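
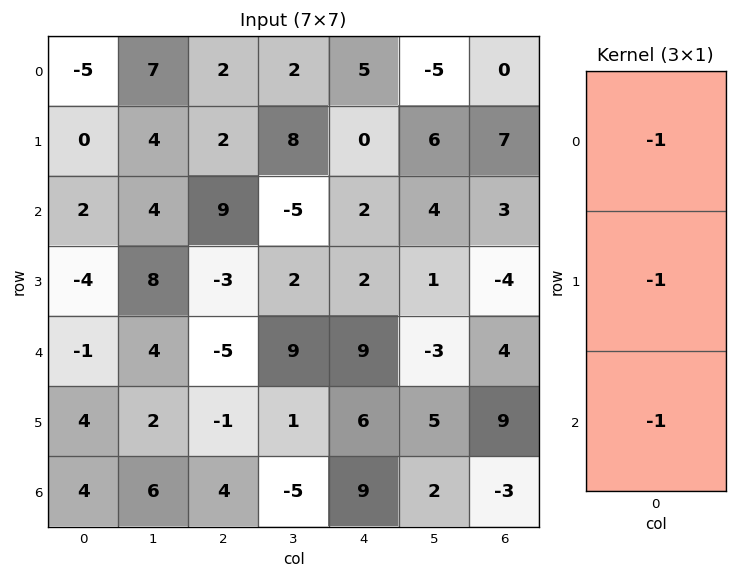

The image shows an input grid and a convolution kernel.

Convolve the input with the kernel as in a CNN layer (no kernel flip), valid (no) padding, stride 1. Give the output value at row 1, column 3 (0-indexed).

-5

The receptive field on the input at this output position is [8 / -5 / 2]. Elementwise product with the kernel and sum: 8·-1 + -5·-1 + 2·-1.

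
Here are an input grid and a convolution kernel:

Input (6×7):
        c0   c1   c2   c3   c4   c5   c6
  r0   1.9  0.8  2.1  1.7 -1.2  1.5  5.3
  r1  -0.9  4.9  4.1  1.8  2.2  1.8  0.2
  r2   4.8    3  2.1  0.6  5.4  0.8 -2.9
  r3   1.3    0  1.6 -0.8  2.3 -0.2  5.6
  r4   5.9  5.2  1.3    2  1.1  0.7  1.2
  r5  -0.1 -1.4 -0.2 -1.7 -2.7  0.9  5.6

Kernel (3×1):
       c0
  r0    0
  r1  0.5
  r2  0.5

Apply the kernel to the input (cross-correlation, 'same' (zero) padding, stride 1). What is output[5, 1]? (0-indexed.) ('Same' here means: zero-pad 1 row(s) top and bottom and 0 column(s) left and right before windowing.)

-0.7

The receptive field on the zero-padded input at this output position is [5.2 / -1.4 / 0]. Elementwise product with the kernel and sum: -1.4·0.5 + 0·0.5.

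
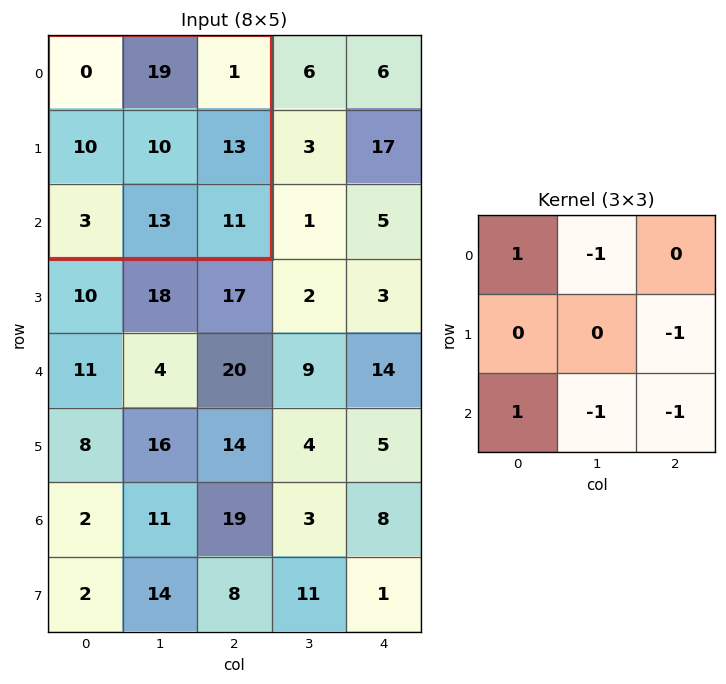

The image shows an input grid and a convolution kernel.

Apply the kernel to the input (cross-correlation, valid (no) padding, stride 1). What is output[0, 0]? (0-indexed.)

-53

The receptive field on the input at this output position is [0 19 1 / 10 10 13 / 3 13 11]. Elementwise product with the kernel and sum: 0·1 + 19·-1 + 13·-1 + 3·1 + 13·-1 + 11·-1.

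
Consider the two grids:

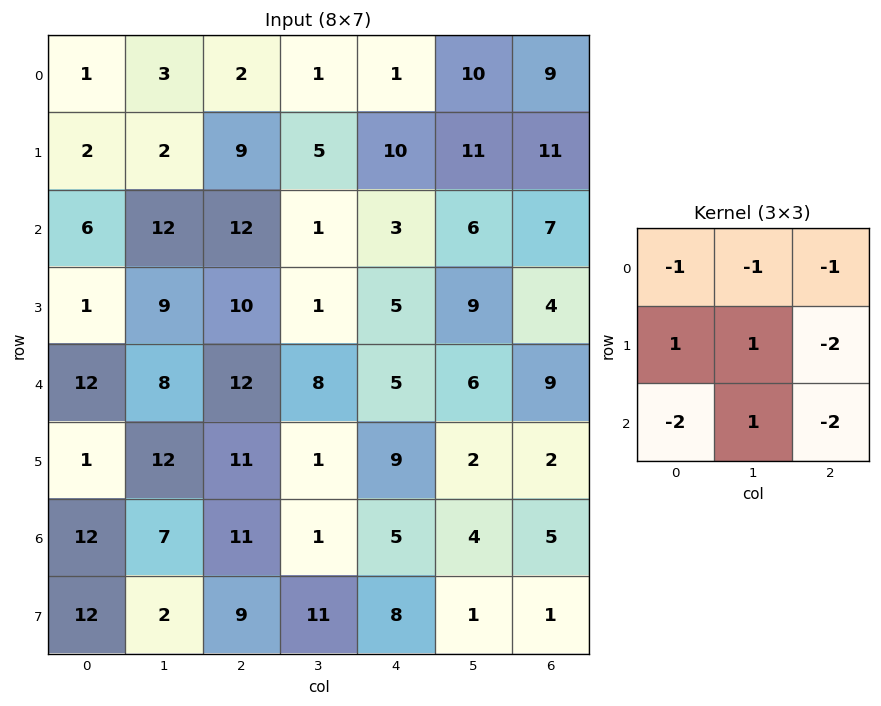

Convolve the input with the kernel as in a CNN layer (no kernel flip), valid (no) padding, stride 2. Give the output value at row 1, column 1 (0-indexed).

The receptive field on the input at this output position is [12 1 3 / 10 1 5 / 12 8 5]. Elementwise product with the kernel and sum: 12·-1 + 1·-1 + 3·-1 + 10·1 + 1·1 + 5·-2 + 12·-2 + 8·1 + 5·-2.

-41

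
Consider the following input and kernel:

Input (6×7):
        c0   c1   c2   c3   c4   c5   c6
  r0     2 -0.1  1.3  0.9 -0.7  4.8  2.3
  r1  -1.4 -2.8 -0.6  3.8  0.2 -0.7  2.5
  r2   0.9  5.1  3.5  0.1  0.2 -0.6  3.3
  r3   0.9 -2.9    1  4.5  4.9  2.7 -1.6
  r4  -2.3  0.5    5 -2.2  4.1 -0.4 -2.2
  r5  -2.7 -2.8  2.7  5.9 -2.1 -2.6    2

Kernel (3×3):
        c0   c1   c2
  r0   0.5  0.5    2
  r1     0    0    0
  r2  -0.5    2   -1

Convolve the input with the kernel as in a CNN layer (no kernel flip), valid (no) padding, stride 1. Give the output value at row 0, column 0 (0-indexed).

The receptive field on the input at this output position is [2 -0.1 1.3 / -1.4 -2.8 -0.6 / 0.9 5.1 3.5]. Elementwise product with the kernel and sum: 2·0.5 + -0.1·0.5 + 1.3·2 + 0.9·-0.5 + 5.1·2 + 3.5·-1.

9.8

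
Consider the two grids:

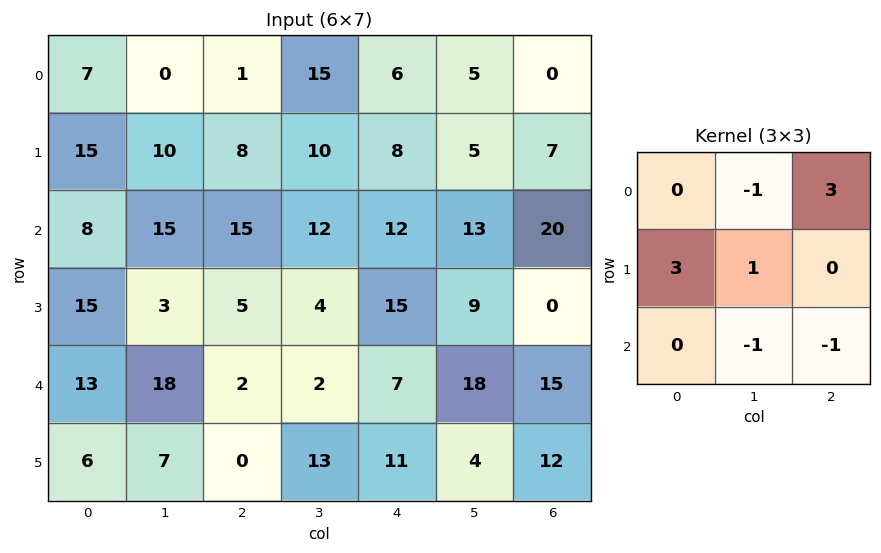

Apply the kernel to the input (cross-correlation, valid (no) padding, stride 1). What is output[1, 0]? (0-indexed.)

The receptive field on the input at this output position is [15 10 8 / 8 15 15 / 15 3 5]. Elementwise product with the kernel and sum: 10·-1 + 8·3 + 8·3 + 15·1 + 3·-1 + 5·-1.

45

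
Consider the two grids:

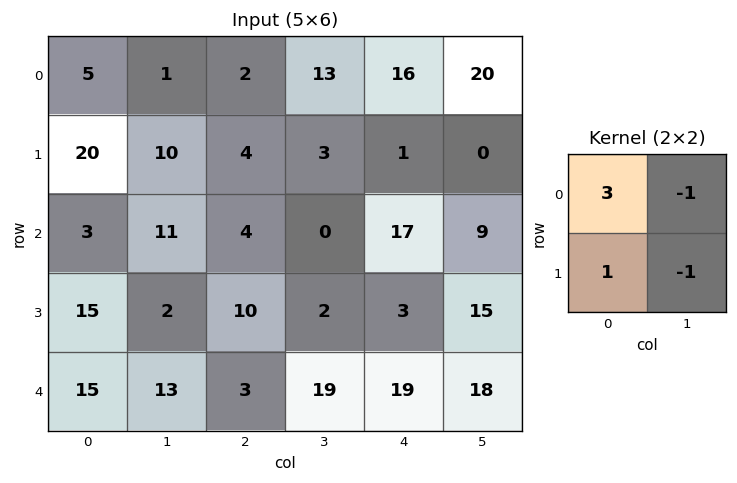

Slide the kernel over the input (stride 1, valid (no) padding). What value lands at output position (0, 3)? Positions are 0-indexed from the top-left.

The receptive field on the input at this output position is [13 16 / 3 1]. Elementwise product with the kernel and sum: 13·3 + 16·-1 + 3·1 + 1·-1.

25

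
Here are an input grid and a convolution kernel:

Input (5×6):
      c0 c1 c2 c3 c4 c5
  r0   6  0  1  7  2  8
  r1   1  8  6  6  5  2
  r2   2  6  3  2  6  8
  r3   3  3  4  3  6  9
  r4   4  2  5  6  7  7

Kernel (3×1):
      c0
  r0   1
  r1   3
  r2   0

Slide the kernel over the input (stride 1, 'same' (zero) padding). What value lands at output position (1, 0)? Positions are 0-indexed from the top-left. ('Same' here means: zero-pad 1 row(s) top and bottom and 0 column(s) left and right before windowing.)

9

The receptive field on the zero-padded input at this output position is [6 / 1 / 2]. Elementwise product with the kernel and sum: 6·1 + 1·3.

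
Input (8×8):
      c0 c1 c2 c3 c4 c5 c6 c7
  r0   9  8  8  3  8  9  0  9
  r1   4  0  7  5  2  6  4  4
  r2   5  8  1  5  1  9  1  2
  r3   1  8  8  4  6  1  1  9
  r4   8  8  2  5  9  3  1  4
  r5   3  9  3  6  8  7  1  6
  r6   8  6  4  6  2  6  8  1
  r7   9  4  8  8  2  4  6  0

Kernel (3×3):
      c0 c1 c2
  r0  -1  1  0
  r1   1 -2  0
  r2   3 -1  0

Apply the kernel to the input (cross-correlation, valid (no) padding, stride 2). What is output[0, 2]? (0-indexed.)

The receptive field on the input at this output position is [8 9 0 / 2 6 4 / 1 9 1]. Elementwise product with the kernel and sum: 8·-1 + 9·1 + 2·1 + 6·-2 + 1·3 + 9·-1.

-15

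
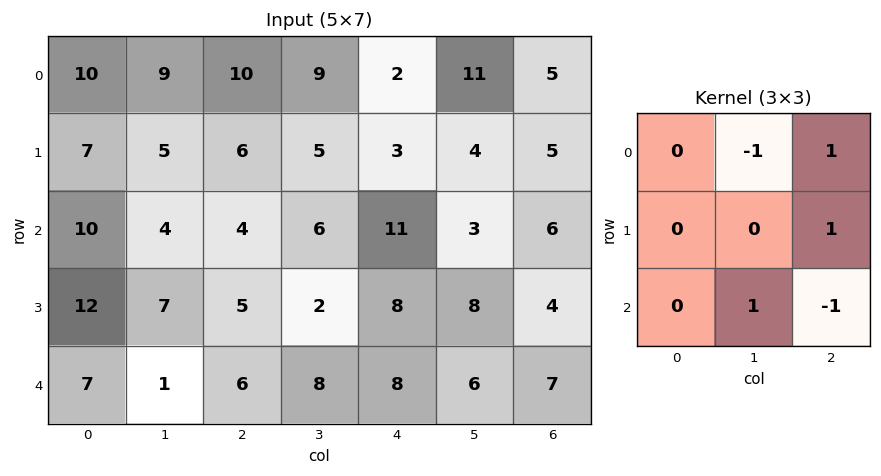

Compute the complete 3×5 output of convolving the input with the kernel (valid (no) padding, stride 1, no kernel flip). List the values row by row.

Output[0,0]: The receptive field on the input at this output position is [10 9 10 / 7 5 6 / 10 4 4]. Elementwise product with the kernel and sum: 9·-1 + 10·1 + 6·1 + 4·1 + 4·-1.

7 2 -9 21 -4
7 8 3 4 11
0 2 13 2 6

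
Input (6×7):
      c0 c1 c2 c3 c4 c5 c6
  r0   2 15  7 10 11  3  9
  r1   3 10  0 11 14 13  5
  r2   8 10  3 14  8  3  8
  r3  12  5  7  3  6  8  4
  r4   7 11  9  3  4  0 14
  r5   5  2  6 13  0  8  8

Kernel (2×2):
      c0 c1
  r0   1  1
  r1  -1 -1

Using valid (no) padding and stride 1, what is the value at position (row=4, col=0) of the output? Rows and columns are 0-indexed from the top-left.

11

The receptive field on the input at this output position is [7 11 / 5 2]. Elementwise product with the kernel and sum: 7·1 + 11·1 + 5·-1 + 2·-1.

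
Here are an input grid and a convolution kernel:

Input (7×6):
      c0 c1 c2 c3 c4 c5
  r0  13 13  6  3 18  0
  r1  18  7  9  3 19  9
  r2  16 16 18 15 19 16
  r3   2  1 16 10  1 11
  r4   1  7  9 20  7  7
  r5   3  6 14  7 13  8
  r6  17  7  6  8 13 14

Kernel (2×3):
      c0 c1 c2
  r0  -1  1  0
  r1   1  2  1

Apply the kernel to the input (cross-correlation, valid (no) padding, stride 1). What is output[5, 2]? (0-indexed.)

28

The receptive field on the input at this output position is [14 7 13 / 6 8 13]. Elementwise product with the kernel and sum: 14·-1 + 7·1 + 6·1 + 8·2 + 13·1.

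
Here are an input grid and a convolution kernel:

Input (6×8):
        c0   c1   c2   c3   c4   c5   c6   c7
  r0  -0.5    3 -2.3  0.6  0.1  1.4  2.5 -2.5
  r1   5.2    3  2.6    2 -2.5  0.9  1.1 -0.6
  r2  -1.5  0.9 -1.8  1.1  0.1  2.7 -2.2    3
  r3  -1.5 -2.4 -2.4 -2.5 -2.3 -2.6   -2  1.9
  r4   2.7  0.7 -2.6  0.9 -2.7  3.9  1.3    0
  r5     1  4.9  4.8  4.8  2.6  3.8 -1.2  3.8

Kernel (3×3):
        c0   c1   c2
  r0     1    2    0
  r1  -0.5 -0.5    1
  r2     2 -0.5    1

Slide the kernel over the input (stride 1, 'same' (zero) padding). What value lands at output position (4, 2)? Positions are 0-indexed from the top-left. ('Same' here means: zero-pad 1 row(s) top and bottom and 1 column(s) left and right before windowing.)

The receptive field on the zero-padded input at this output position is [-2.4 -2.4 -2.5 / 0.7 -2.6 0.9 / 4.9 4.8 4.8]. Elementwise product with the kernel and sum: -2.4·1 + -2.4·2 + 0.7·-0.5 + -2.6·-0.5 + 0.9·1 + 4.9·2 + 4.8·-0.5 + 4.8·1.

6.85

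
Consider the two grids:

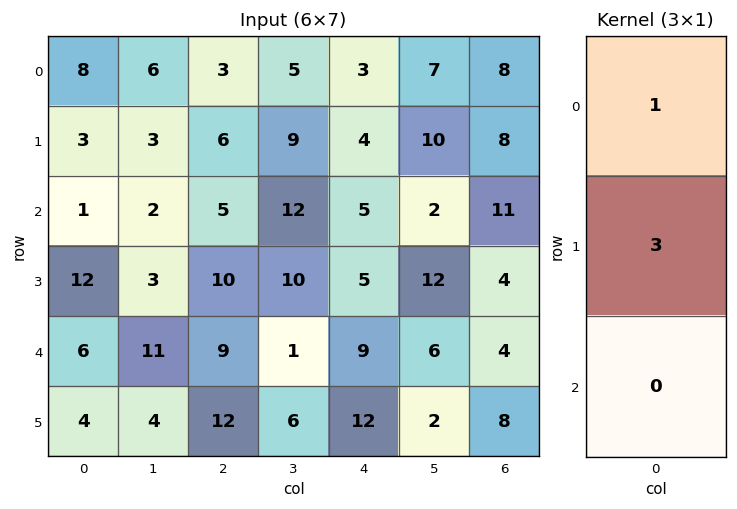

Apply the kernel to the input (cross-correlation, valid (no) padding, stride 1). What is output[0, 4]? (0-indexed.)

15

The receptive field on the input at this output position is [3 / 4 / 5]. Elementwise product with the kernel and sum: 3·1 + 4·3.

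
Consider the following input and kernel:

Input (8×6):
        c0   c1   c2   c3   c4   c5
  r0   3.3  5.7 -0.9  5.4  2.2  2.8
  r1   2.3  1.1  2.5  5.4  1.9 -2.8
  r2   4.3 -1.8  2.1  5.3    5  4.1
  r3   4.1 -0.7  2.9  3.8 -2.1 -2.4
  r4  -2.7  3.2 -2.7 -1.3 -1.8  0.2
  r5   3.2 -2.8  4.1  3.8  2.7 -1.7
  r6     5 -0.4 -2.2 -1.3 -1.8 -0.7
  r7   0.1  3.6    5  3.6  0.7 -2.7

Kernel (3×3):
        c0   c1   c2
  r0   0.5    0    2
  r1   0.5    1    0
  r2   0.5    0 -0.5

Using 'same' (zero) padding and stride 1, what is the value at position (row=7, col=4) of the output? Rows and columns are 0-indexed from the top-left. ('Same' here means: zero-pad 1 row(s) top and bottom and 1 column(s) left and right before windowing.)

0.45

The receptive field on the zero-padded input at this output position is [-1.3 -1.8 -0.7 / 3.6 0.7 -2.7 / 0 0 0]. Elementwise product with the kernel and sum: -1.3·0.5 + -0.7·2 + 3.6·0.5 + 0.7·1 + 0·0.5 + 0·-0.5.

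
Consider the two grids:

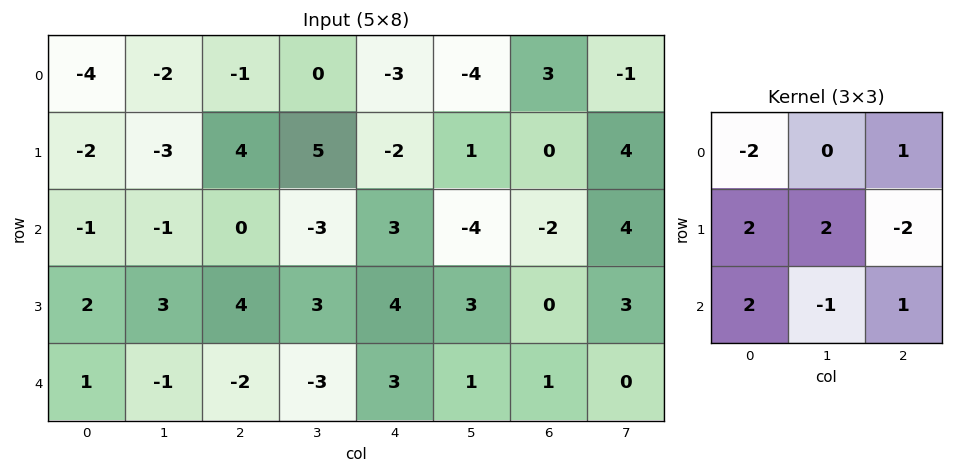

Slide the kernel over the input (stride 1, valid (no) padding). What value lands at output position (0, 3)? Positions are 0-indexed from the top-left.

-13

The receptive field on the input at this output position is [0 -3 -4 / 5 -2 1 / -3 3 -4]. Elementwise product with the kernel and sum: 0·-2 + -4·1 + 5·2 + -2·2 + 1·-2 + -3·2 + 3·-1 + -4·1.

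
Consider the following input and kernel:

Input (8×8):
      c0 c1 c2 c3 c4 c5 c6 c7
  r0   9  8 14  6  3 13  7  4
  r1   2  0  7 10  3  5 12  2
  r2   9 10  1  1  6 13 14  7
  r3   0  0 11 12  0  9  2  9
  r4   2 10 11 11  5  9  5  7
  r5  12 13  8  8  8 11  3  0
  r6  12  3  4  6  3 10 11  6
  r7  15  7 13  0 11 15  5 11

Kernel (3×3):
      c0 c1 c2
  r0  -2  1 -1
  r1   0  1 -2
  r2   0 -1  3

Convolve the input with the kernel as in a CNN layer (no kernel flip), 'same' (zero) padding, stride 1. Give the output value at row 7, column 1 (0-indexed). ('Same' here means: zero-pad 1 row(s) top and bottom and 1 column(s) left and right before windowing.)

The receptive field on the zero-padded input at this output position is [12 3 4 / 15 7 13 / 0 0 0]. Elementwise product with the kernel and sum: 12·-2 + 3·1 + 4·-1 + 7·1 + 13·-2 + 0·-1 + 0·3.

-44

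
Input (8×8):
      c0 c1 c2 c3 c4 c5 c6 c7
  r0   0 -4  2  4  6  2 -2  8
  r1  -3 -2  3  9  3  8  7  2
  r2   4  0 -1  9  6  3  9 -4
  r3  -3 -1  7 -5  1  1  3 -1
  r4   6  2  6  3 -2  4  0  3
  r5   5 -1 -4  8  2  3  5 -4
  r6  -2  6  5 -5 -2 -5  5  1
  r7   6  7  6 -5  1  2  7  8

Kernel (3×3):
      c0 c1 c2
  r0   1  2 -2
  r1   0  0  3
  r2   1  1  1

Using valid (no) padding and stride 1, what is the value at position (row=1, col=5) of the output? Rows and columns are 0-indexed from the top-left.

The receptive field on the input at this output position is [8 7 2 / 3 9 -4 / 1 3 -1]. Elementwise product with the kernel and sum: 8·1 + 7·2 + 2·-2 + -4·3 + 1·1 + 3·1 + -1·1.

9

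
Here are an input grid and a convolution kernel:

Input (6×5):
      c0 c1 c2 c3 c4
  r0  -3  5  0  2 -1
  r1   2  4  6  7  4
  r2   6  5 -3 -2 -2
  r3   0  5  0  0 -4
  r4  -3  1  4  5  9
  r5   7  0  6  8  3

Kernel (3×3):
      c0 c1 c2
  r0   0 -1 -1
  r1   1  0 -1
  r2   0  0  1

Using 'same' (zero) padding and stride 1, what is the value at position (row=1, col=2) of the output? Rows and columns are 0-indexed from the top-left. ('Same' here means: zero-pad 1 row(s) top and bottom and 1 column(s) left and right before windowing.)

-7

The receptive field on the zero-padded input at this output position is [5 0 2 / 4 6 7 / 5 -3 -2]. Elementwise product with the kernel and sum: 0·-1 + 2·-1 + 4·1 + 7·-1 + -2·1.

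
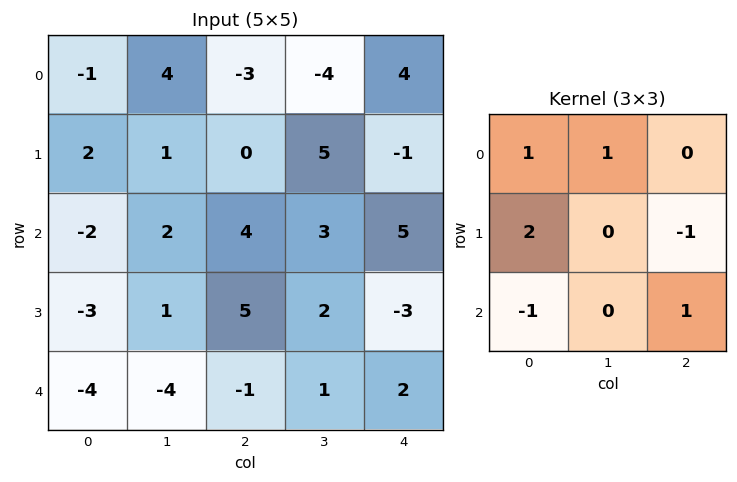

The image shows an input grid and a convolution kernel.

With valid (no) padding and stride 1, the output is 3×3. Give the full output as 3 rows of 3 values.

Output[0,0]: The receptive field on the input at this output position is [-1 4 -3 / 2 1 0 / -2 2 4]. Elementwise product with the kernel and sum: -1·1 + 4·1 + 2·2 + 0·-1 + -2·-1 + 4·1.
Output[0,1]: The receptive field on the input at this output position is [4 -3 -4 / 1 0 5 / 2 4 3]. Elementwise product with the kernel and sum: 4·1 + -3·1 + 1·2 + 5·-1 + 2·-1 + 3·1.

13 -1 -5
3 3 0
-8 11 23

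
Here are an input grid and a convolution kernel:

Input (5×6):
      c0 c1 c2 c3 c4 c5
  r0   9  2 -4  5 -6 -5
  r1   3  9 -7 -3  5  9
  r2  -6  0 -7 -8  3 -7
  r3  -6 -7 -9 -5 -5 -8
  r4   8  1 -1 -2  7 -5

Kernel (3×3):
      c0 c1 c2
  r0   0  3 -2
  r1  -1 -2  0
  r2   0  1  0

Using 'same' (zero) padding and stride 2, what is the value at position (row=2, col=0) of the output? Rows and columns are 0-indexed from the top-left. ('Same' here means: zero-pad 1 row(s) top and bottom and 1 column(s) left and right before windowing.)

-20

The receptive field on the zero-padded input at this output position is [0 -6 -7 / 0 8 1 / 0 0 0]. Elementwise product with the kernel and sum: -6·3 + -7·-2 + 0·-1 + 8·-2 + 0·1.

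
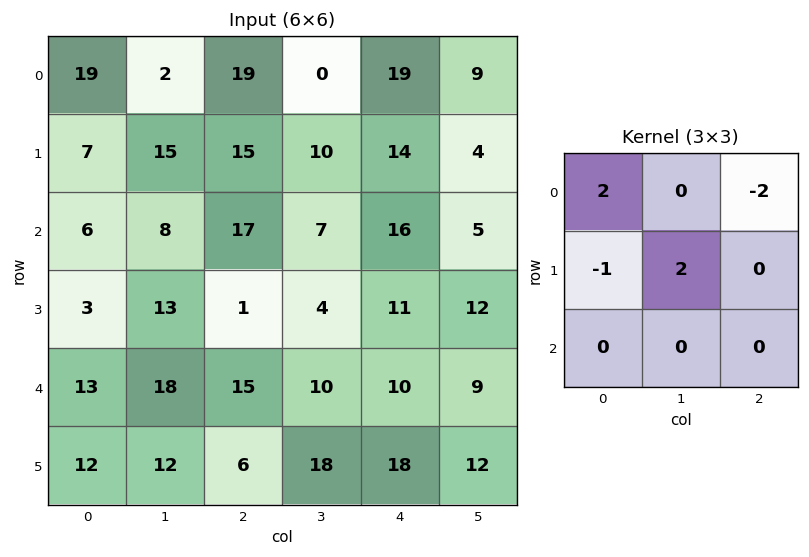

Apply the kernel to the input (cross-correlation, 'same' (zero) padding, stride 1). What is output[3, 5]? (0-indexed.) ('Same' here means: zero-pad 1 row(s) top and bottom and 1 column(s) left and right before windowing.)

45

The receptive field on the zero-padded input at this output position is [16 5 0 / 11 12 0 / 10 9 0]. Elementwise product with the kernel and sum: 16·2 + 0·-2 + 11·-1 + 12·2.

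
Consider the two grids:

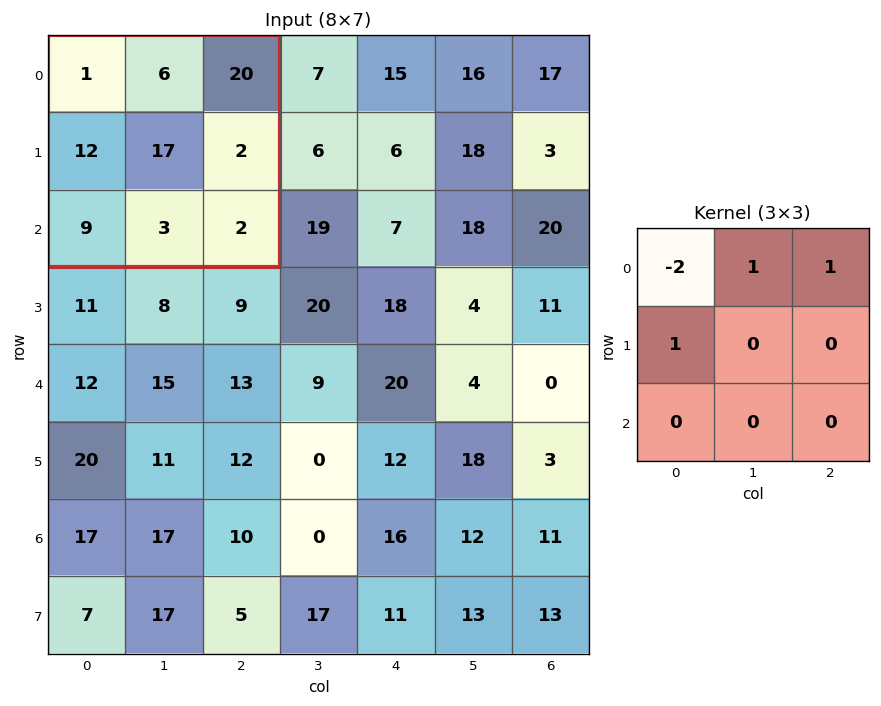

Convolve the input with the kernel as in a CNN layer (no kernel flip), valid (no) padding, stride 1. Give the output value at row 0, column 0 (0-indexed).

36

The receptive field on the input at this output position is [1 6 20 / 12 17 2 / 9 3 2]. Elementwise product with the kernel and sum: 1·-2 + 6·1 + 20·1 + 12·1.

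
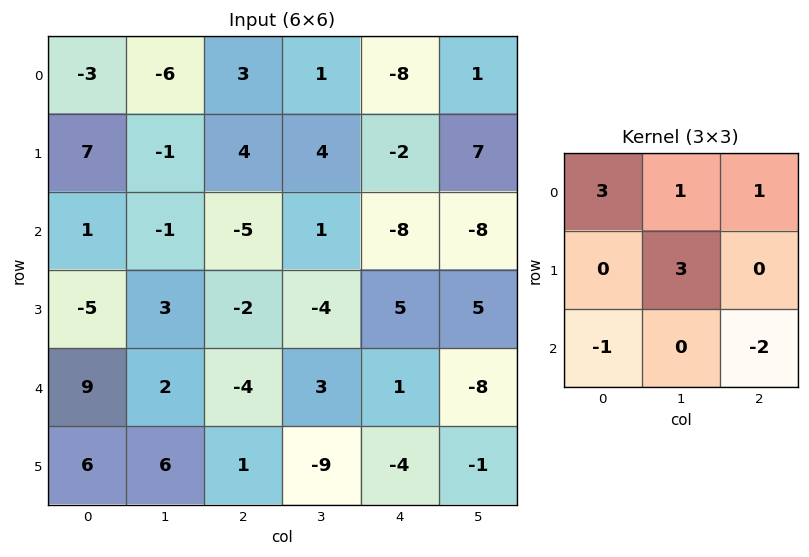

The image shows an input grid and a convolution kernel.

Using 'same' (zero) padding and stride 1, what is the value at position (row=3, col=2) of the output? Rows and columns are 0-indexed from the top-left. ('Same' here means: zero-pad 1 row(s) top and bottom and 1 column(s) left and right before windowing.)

The receptive field on the zero-padded input at this output position is [-1 -5 1 / 3 -2 -4 / 2 -4 3]. Elementwise product with the kernel and sum: -1·3 + -5·1 + 1·1 + -2·3 + 2·-1 + 3·-2.

-21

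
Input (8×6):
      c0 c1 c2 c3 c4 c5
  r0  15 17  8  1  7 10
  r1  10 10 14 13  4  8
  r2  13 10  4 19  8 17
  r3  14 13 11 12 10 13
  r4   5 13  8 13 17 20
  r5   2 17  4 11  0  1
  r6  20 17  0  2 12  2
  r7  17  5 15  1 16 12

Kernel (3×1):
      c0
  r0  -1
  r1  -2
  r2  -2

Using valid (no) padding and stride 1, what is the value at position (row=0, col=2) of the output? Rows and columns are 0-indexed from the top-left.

The receptive field on the input at this output position is [8 / 14 / 4]. Elementwise product with the kernel and sum: 8·-1 + 14·-2 + 4·-2.

-44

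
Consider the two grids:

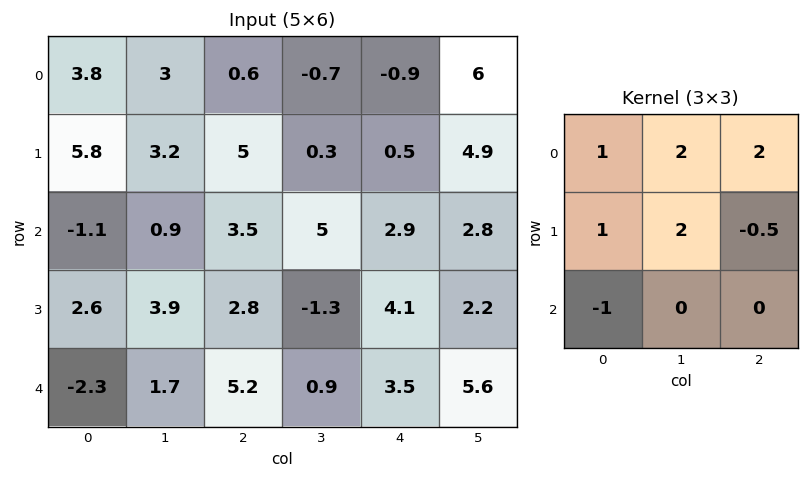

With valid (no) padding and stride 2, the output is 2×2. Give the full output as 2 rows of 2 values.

21.8 -0.75
19 12.25

Output[0,0]: The receptive field on the input at this output position is [3.8 3 0.6 / 5.8 3.2 5 / -1.1 0.9 3.5]. Elementwise product with the kernel and sum: 3.8·1 + 3·2 + 0.6·2 + 5.8·1 + 3.2·2 + 5·-0.5 + -1.1·-1.
Output[0,1]: The receptive field on the input at this output position is [0.6 -0.7 -0.9 / 5 0.3 0.5 / 3.5 5 2.9]. Elementwise product with the kernel and sum: 0.6·1 + -0.7·2 + -0.9·2 + 5·1 + 0.3·2 + 0.5·-0.5 + 3.5·-1.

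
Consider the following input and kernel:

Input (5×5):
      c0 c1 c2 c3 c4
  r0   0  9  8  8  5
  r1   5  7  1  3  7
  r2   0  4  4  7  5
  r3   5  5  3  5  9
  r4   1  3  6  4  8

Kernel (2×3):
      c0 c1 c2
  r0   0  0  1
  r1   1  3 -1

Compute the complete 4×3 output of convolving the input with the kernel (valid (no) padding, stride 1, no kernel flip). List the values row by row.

33 15 8
9 12 27
21 16 14
7 22 19

Output[0,0]: The receptive field on the input at this output position is [0 9 8 / 5 7 1]. Elementwise product with the kernel and sum: 8·1 + 5·1 + 7·3 + 1·-1.
Output[0,1]: The receptive field on the input at this output position is [9 8 8 / 7 1 3]. Elementwise product with the kernel and sum: 8·1 + 7·1 + 1·3 + 3·-1.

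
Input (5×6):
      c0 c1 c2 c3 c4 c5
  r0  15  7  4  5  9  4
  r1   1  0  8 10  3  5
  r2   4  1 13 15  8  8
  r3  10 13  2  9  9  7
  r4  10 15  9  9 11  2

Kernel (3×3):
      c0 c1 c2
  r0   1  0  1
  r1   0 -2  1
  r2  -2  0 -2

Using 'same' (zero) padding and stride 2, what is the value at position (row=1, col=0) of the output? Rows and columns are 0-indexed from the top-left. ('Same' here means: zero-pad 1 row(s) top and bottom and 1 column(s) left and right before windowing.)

The receptive field on the zero-padded input at this output position is [0 1 0 / 0 4 1 / 0 10 13]. Elementwise product with the kernel and sum: 0·1 + 0·1 + 4·-2 + 1·1 + 0·-2 + 13·-2.

-33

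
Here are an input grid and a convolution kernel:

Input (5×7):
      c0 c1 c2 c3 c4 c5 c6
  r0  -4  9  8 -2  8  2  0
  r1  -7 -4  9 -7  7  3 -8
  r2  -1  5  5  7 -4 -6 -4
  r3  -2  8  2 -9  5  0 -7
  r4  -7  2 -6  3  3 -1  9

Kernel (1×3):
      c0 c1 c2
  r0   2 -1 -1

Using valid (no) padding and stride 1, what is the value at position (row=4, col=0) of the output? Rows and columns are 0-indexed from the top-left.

The receptive field on the input at this output position is [-7 2 -6]. Elementwise product with the kernel and sum: -7·2 + 2·-1 + -6·-1.

-10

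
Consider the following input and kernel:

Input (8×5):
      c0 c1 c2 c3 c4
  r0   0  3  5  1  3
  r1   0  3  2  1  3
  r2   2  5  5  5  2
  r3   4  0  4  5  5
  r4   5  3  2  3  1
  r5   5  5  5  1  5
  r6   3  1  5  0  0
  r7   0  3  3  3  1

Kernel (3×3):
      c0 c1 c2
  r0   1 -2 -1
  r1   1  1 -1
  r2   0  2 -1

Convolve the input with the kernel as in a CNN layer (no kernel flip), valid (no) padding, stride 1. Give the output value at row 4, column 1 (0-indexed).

15

The receptive field on the input at this output position is [3 2 3 / 5 5 1 / 1 5 0]. Elementwise product with the kernel and sum: 3·1 + 2·-2 + 3·-1 + 5·1 + 5·1 + 1·-1 + 5·2 + 0·-1.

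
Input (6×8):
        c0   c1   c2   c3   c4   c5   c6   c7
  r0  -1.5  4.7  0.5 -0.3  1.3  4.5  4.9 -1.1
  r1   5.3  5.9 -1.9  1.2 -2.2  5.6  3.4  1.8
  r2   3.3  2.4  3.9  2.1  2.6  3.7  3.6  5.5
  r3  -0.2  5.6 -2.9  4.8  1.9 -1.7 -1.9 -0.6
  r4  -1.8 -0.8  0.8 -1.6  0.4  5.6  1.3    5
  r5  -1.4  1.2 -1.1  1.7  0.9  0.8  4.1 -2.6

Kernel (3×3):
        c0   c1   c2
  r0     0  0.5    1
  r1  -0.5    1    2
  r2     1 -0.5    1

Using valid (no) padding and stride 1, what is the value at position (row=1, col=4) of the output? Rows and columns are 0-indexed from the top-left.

The receptive field on the input at this output position is [-2.2 5.6 3.4 / 2.6 3.7 3.6 / 1.9 -1.7 -1.9]. Elementwise product with the kernel and sum: 5.6·0.5 + 3.4·1 + 2.6·-0.5 + 3.7·1 + 3.6·2 + 1.9·1 + -1.7·-0.5 + -1.9·1.

16.65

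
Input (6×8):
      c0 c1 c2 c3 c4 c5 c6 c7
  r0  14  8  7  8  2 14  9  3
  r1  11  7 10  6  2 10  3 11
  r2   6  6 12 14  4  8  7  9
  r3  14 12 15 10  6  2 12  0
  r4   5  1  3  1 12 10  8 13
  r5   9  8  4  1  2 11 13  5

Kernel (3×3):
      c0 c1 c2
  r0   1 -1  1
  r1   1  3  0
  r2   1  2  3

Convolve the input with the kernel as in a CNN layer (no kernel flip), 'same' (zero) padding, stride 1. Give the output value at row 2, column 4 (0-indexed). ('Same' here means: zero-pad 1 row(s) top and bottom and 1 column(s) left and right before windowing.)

68

The receptive field on the zero-padded input at this output position is [6 2 10 / 14 4 8 / 10 6 2]. Elementwise product with the kernel and sum: 6·1 + 2·-1 + 10·1 + 14·1 + 4·3 + 10·1 + 6·2 + 2·3.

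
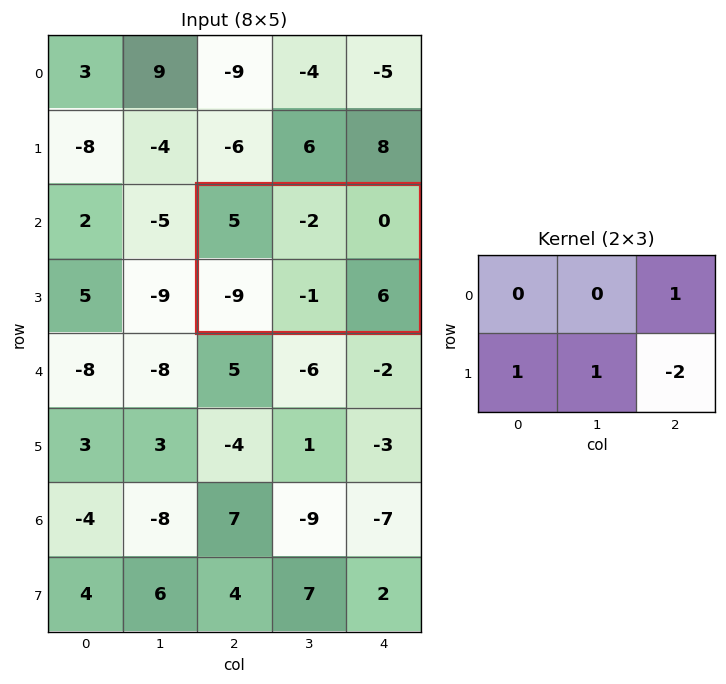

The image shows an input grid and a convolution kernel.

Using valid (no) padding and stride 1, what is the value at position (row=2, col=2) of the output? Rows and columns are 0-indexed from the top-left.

-22

The receptive field on the input at this output position is [5 -2 0 / -9 -1 6]. Elementwise product with the kernel and sum: 0·1 + -9·1 + -1·1 + 6·-2.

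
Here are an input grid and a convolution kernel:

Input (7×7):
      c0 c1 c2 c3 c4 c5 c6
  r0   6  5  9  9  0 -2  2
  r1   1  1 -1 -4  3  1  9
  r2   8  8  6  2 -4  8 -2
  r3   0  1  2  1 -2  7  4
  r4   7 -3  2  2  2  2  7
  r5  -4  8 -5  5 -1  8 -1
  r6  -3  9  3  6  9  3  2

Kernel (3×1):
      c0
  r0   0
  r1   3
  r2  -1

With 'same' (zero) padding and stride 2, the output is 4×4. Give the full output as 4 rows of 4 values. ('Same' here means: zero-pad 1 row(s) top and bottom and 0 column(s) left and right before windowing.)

17 28 -3 -3
24 16 -10 -10
25 11 7 22
-9 9 27 6

Output[0,0]: The receptive field on the zero-padded input at this output position is [0 / 6 / 1]. Elementwise product with the kernel and sum: 6·3 + 1·-1.
Output[0,1]: The receptive field on the zero-padded input at this output position is [0 / 9 / -1]. Elementwise product with the kernel and sum: 9·3 + -1·-1.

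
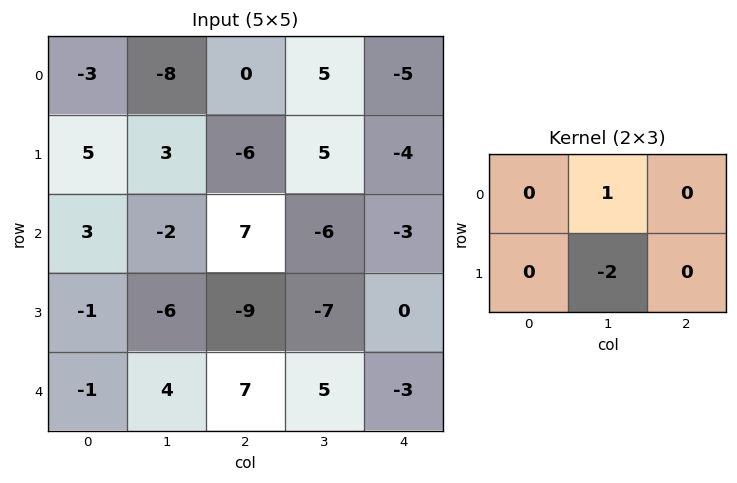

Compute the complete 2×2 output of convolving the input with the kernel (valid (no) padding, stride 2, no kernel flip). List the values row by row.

-14 -5
10 8

Output[0,0]: The receptive field on the input at this output position is [-3 -8 0 / 5 3 -6]. Elementwise product with the kernel and sum: -8·1 + 3·-2.
Output[0,1]: The receptive field on the input at this output position is [0 5 -5 / -6 5 -4]. Elementwise product with the kernel and sum: 5·1 + 5·-2.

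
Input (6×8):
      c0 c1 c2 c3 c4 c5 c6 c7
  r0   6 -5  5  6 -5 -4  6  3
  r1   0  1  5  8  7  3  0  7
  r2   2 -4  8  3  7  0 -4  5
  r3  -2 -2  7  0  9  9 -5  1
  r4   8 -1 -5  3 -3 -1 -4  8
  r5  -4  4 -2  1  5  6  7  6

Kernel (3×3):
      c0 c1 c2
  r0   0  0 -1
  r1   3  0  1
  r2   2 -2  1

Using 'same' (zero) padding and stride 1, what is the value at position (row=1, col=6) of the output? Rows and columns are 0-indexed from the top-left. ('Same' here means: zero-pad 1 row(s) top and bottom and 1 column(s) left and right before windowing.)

26

The receptive field on the zero-padded input at this output position is [-4 6 3 / 3 0 7 / 0 -4 5]. Elementwise product with the kernel and sum: 3·-1 + 3·3 + 7·1 + 0·2 + -4·-2 + 5·1.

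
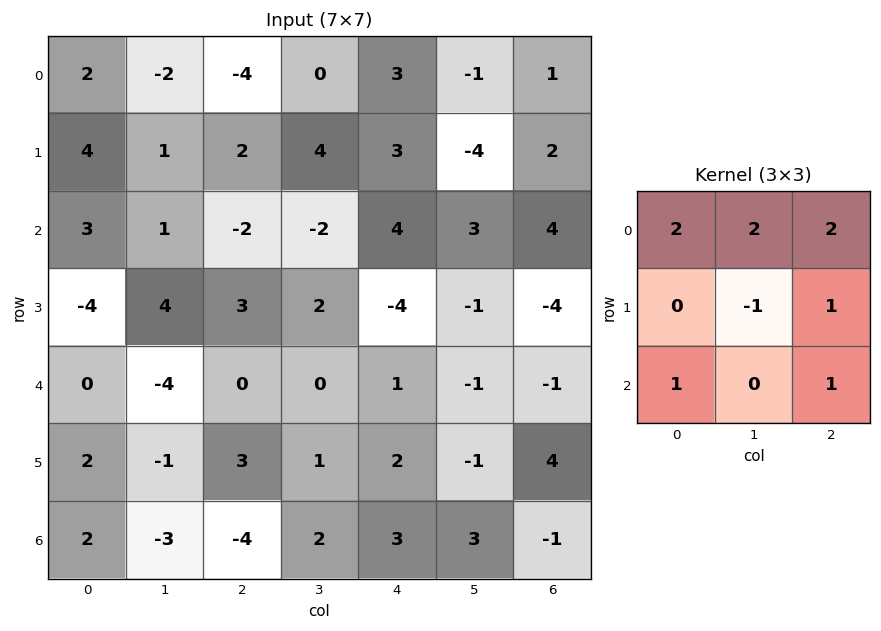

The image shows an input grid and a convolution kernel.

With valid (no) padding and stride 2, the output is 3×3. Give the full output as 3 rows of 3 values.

Output[0,0]: The receptive field on the input at this output position is [2 -2 -4 / 4 1 2 / 3 1 -2]. Elementwise product with the kernel and sum: 2·2 + -2·2 + -4·2 + 1·-1 + 2·1 + 3·1 + -2·1.

-6 -1 20
3 -5 19
-6 2 5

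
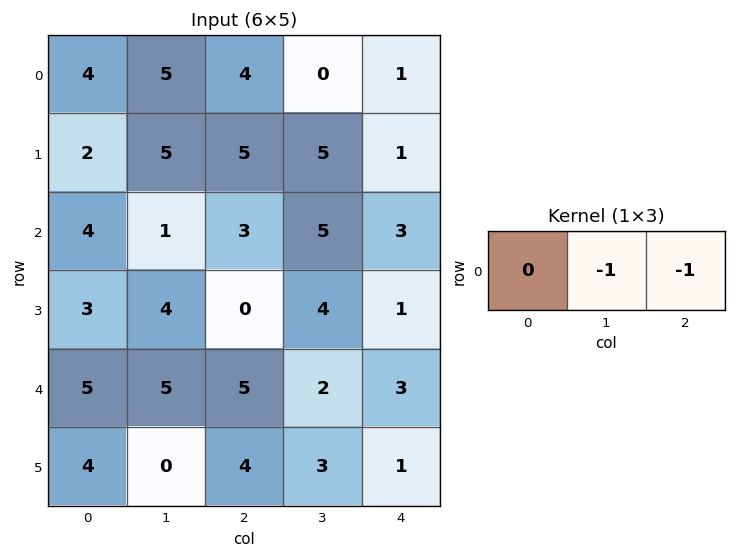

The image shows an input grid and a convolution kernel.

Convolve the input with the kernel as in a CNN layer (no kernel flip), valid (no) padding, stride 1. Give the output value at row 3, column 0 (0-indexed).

-4

The receptive field on the input at this output position is [3 4 0]. Elementwise product with the kernel and sum: 4·-1 + 0·-1.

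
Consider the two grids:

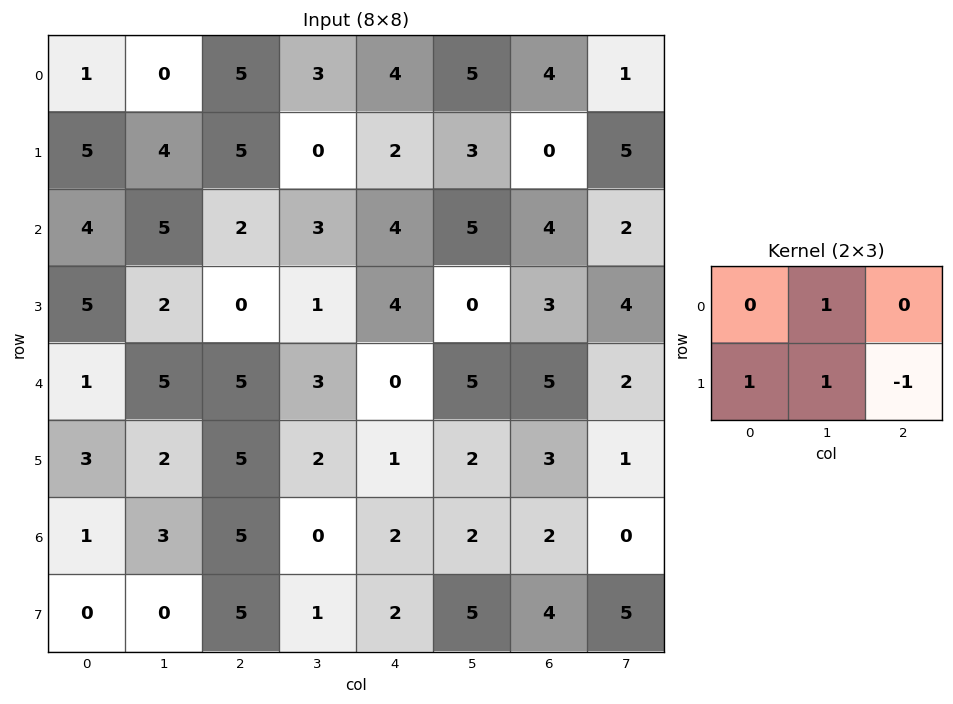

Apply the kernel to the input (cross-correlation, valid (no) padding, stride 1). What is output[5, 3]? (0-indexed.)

1

The receptive field on the input at this output position is [2 1 2 / 0 2 2]. Elementwise product with the kernel and sum: 1·1 + 0·1 + 2·1 + 2·-1.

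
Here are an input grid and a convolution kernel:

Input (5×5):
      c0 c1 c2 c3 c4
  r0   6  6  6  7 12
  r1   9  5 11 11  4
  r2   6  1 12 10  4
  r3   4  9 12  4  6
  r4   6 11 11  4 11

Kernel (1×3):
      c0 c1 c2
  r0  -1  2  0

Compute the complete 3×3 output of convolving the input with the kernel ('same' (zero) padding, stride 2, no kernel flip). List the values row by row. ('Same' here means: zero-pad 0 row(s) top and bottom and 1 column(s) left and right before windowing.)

12 6 17
12 23 -2
12 11 18

Output[0,0]: The receptive field on the zero-padded input at this output position is [0 6 6]. Elementwise product with the kernel and sum: 0·-1 + 6·2.
Output[0,1]: The receptive field on the zero-padded input at this output position is [6 6 7]. Elementwise product with the kernel and sum: 6·-1 + 6·2.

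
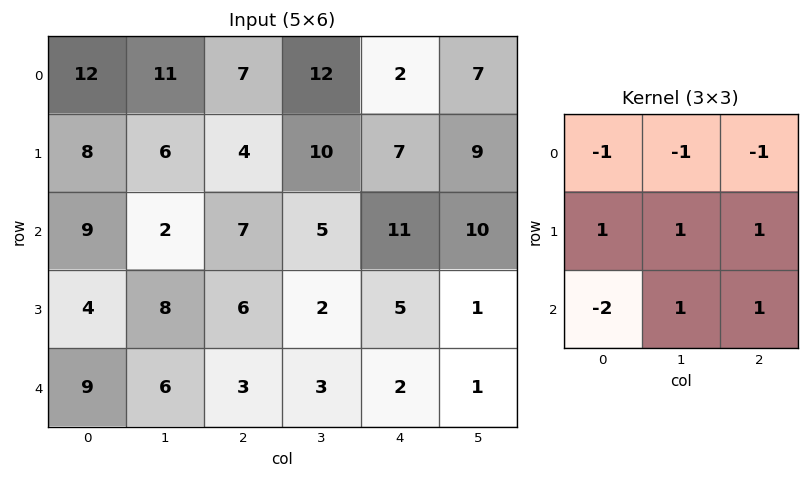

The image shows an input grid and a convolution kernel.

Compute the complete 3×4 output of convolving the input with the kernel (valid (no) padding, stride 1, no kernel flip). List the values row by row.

Output[0,0]: The receptive field on the input at this output position is [12 11 7 / 8 6 4 / 9 2 7]. Elementwise product with the kernel and sum: 12·-1 + 11·-1 + 7·-1 + 8·1 + 6·1 + 4·1 + 9·-2 + 2·1 + 7·1.
Output[0,1]: The receptive field on the input at this output position is [11 7 12 / 6 4 10 / 2 7 5]. Elementwise product with the kernel and sum: 11·-1 + 7·-1 + 12·-1 + 6·1 + 4·1 + 10·1 + 2·-2 + 7·1 + 5·1.

-21 -2 2 16
6 -14 -3 2
-9 -4 -11 -21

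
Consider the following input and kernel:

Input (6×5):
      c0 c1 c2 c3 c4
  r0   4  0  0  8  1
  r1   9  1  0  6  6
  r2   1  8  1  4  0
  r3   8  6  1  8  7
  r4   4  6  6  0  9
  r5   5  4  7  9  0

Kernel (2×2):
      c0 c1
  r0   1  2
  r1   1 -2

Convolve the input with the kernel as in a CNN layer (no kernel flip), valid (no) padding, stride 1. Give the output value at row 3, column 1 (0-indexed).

The receptive field on the input at this output position is [6 1 / 6 6]. Elementwise product with the kernel and sum: 6·1 + 1·2 + 6·1 + 6·-2.

2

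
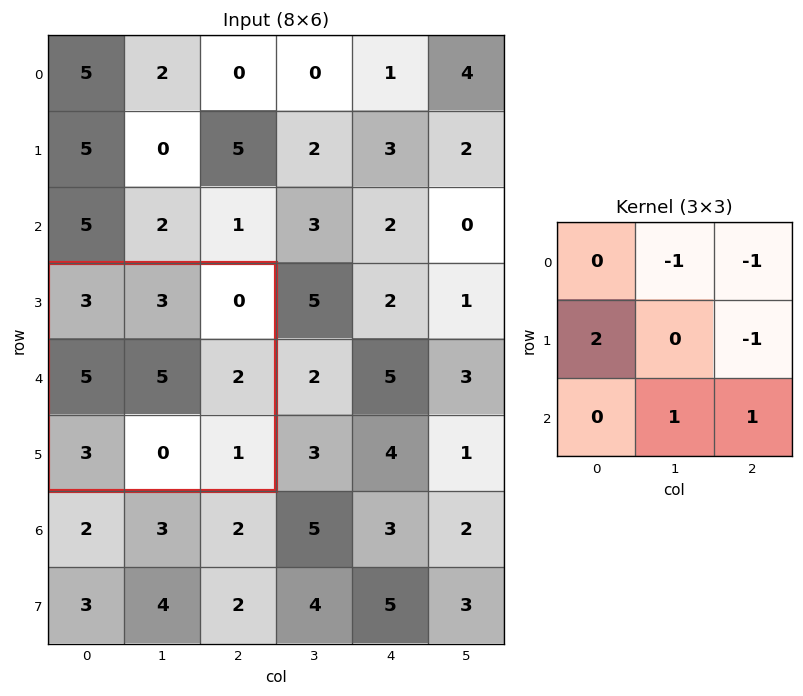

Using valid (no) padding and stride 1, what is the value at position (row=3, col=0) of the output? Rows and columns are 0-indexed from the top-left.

6

The receptive field on the input at this output position is [3 3 0 / 5 5 2 / 3 0 1]. Elementwise product with the kernel and sum: 3·-1 + 0·-1 + 5·2 + 2·-1 + 0·1 + 1·1.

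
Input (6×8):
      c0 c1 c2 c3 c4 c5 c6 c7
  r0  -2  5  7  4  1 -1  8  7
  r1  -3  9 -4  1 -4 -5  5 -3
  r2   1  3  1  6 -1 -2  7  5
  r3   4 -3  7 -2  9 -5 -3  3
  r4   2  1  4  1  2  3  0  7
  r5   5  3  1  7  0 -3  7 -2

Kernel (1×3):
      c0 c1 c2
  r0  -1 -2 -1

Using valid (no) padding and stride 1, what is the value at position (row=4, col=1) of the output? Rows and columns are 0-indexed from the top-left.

-10

The receptive field on the input at this output position is [1 4 1]. Elementwise product with the kernel and sum: 1·-1 + 4·-2 + 1·-1.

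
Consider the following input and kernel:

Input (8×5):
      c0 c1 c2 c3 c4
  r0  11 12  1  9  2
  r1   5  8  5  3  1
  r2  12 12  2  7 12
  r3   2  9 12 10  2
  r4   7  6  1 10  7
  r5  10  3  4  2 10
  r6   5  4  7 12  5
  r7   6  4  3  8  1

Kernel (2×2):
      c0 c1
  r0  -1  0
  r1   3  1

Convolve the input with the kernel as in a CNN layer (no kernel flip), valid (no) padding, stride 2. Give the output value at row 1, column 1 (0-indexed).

The receptive field on the input at this output position is [2 7 / 12 10]. Elementwise product with the kernel and sum: 2·-1 + 12·3 + 10·1.

44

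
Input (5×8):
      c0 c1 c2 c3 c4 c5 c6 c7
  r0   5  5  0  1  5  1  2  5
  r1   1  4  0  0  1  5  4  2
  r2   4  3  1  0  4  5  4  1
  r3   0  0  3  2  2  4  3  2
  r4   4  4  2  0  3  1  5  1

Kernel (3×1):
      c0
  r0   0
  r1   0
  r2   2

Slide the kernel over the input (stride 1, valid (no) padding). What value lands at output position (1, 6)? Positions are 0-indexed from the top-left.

The receptive field on the input at this output position is [4 / 4 / 3]. Elementwise product with the kernel and sum: 3·2.

6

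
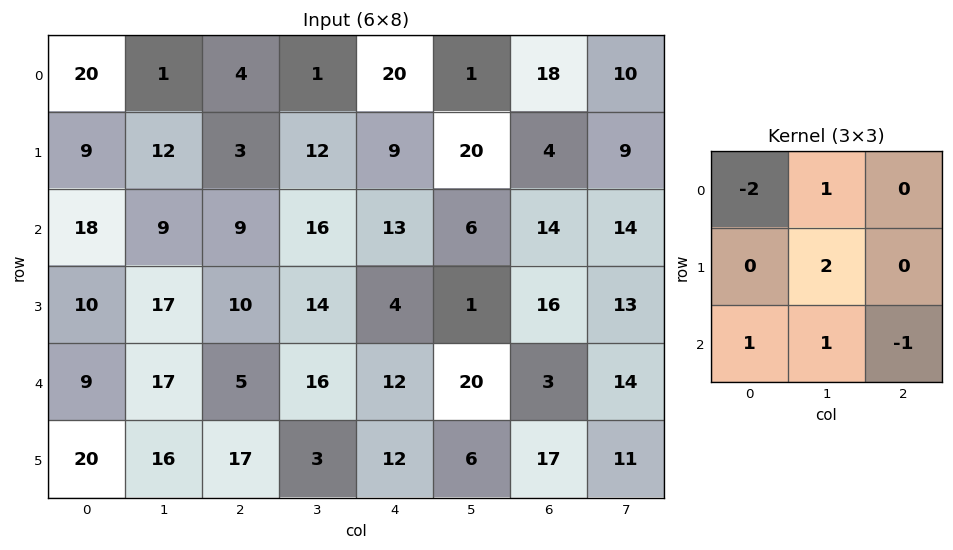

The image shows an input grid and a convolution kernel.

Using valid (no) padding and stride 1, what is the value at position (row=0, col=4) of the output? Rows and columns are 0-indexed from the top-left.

The receptive field on the input at this output position is [20 1 18 / 9 20 4 / 13 6 14]. Elementwise product with the kernel and sum: 20·-2 + 1·1 + 20·2 + 13·1 + 6·1 + 14·-1.

6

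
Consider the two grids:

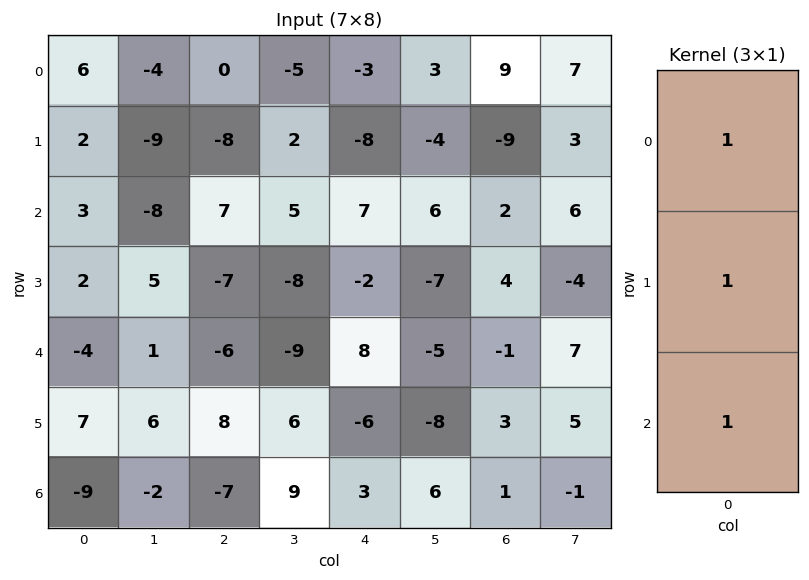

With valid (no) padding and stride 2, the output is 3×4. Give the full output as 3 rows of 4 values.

11 -1 -4 2
1 -6 13 5
-6 -5 5 3

Output[0,0]: The receptive field on the input at this output position is [6 / 2 / 3]. Elementwise product with the kernel and sum: 6·1 + 2·1 + 3·1.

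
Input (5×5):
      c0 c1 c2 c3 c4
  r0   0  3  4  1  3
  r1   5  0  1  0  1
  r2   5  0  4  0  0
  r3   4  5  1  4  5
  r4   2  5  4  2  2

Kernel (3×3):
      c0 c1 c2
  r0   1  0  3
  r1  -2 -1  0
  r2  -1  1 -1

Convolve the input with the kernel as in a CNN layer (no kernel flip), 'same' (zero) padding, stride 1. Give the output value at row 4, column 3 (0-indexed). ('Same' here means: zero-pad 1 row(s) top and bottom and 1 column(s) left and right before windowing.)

6

The receptive field on the zero-padded input at this output position is [1 4 5 / 4 2 2 / 0 0 0]. Elementwise product with the kernel and sum: 1·1 + 5·3 + 4·-2 + 2·-1 + 0·-1 + 0·1 + 0·-1.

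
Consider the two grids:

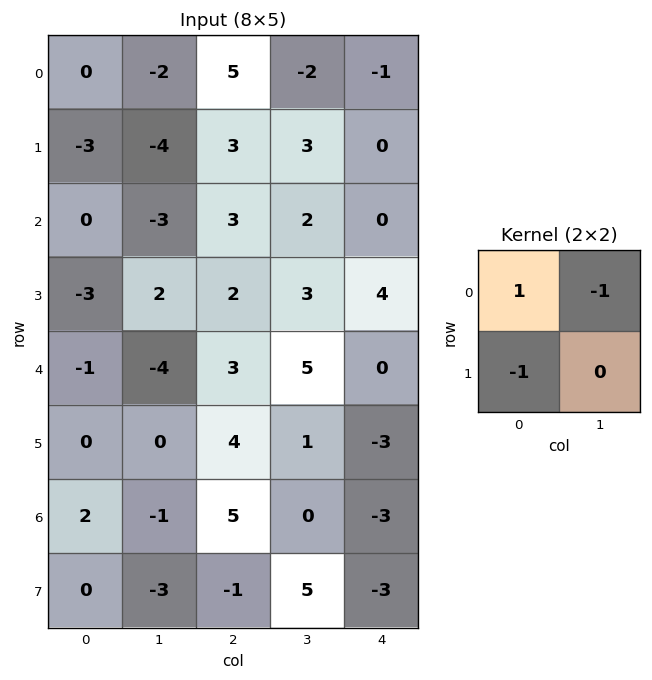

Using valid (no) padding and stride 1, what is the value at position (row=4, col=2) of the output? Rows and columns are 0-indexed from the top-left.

The receptive field on the input at this output position is [3 5 / 4 1]. Elementwise product with the kernel and sum: 3·1 + 5·-1 + 4·-1.

-6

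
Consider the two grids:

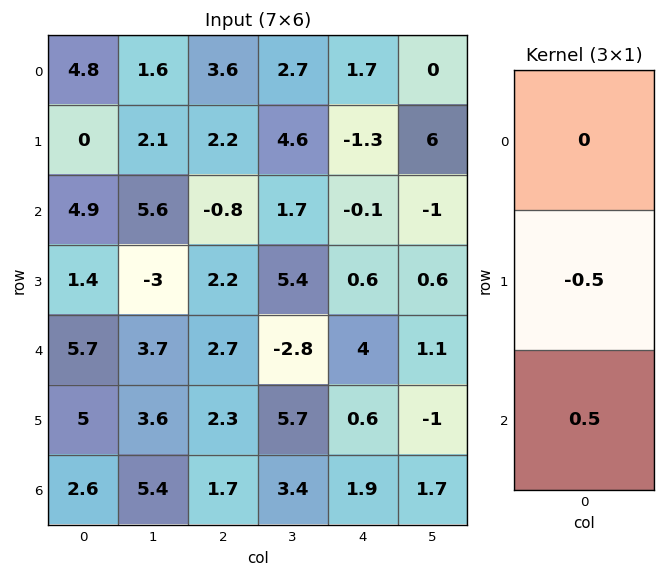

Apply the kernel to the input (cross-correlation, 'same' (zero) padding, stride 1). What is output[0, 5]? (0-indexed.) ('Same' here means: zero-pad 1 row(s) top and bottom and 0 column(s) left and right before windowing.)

3

The receptive field on the zero-padded input at this output position is [0 / 0 / 6]. Elementwise product with the kernel and sum: 0·-0.5 + 6·0.5.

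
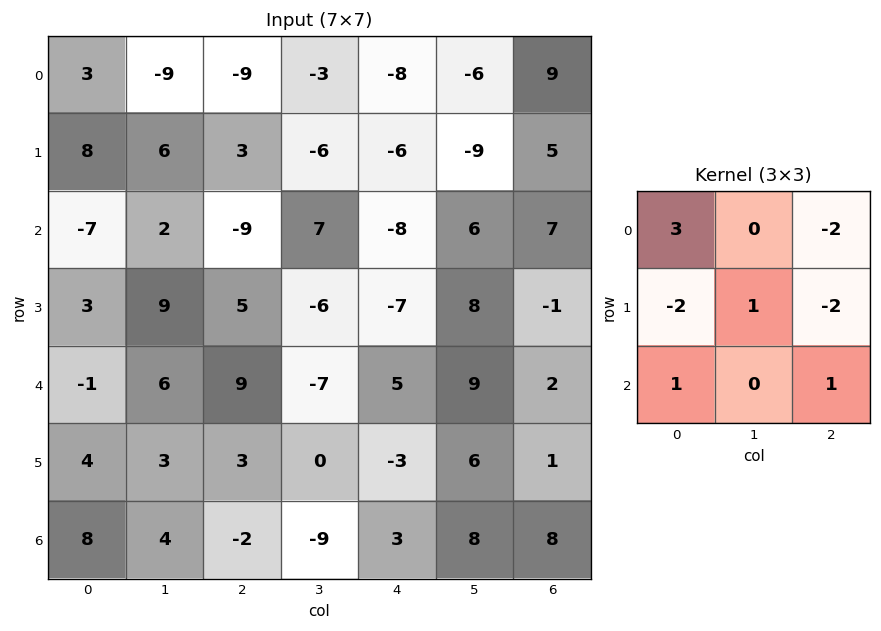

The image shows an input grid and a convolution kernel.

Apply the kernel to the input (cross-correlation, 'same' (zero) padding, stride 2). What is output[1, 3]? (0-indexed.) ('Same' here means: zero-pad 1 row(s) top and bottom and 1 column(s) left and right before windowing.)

The receptive field on the zero-padded input at this output position is [-9 5 0 / 6 7 0 / 8 -1 0]. Elementwise product with the kernel and sum: -9·3 + 0·-2 + 6·-2 + 7·1 + 0·-2 + 8·1 + 0·1.

-24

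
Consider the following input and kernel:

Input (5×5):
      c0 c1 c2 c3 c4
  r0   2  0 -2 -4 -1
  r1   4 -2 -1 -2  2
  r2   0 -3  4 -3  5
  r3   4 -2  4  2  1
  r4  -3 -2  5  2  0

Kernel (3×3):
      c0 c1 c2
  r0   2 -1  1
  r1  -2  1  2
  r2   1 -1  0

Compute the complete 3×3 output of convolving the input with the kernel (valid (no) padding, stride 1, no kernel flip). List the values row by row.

-7 -10 10
20 -7 3
4 -8 15

Output[0,0]: The receptive field on the input at this output position is [2 0 -2 / 4 -2 -1 / 0 -3 4]. Elementwise product with the kernel and sum: 2·2 + 0·-1 + -2·1 + 4·-2 + -2·1 + -1·2 + 0·1 + -3·-1.
Output[0,1]: The receptive field on the input at this output position is [0 -2 -4 / -2 -1 -2 / -3 4 -3]. Elementwise product with the kernel and sum: 0·2 + -2·-1 + -4·1 + -2·-2 + -1·1 + -2·2 + -3·1 + 4·-1.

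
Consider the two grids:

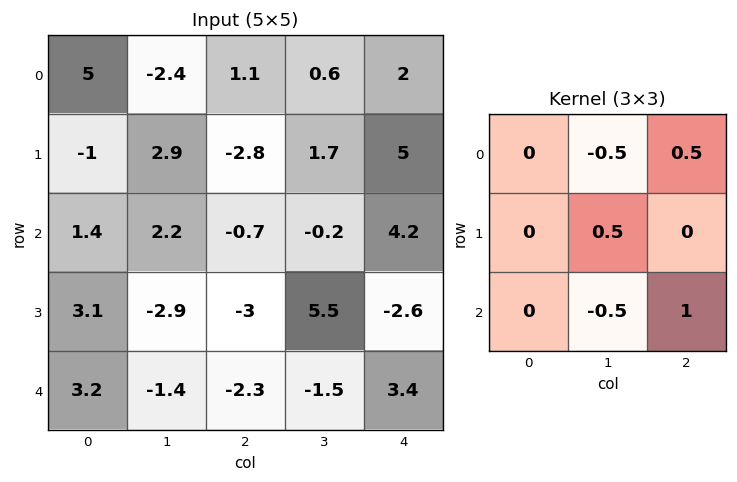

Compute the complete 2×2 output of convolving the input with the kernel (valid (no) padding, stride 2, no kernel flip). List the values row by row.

1.4 5.85
-4.5 9.1

Output[0,0]: The receptive field on the input at this output position is [5 -2.4 1.1 / -1 2.9 -2.8 / 1.4 2.2 -0.7]. Elementwise product with the kernel and sum: -2.4·-0.5 + 1.1·0.5 + 2.9·0.5 + 2.2·-0.5 + -0.7·1.
Output[0,1]: The receptive field on the input at this output position is [1.1 0.6 2 / -2.8 1.7 5 / -0.7 -0.2 4.2]. Elementwise product with the kernel and sum: 0.6·-0.5 + 2·0.5 + 1.7·0.5 + -0.2·-0.5 + 4.2·1.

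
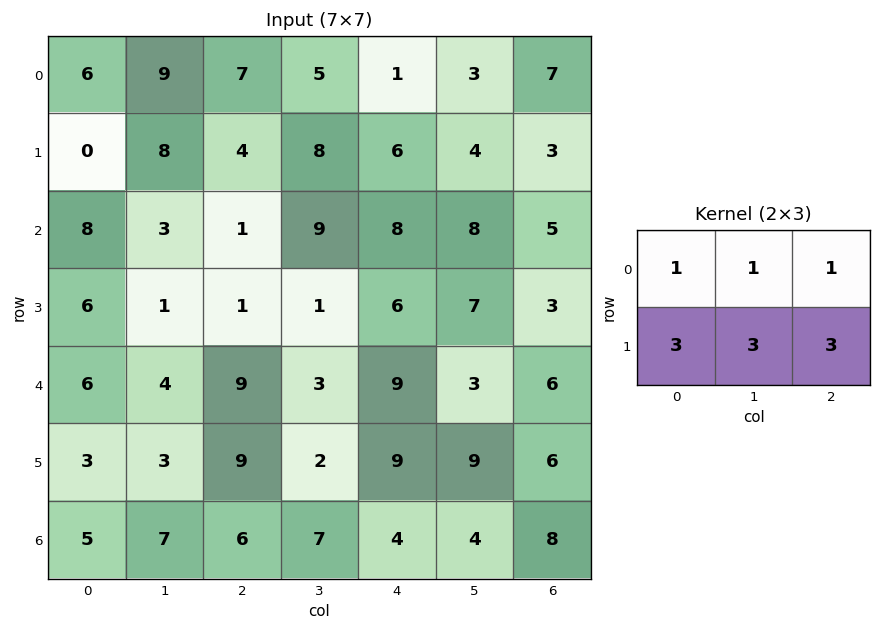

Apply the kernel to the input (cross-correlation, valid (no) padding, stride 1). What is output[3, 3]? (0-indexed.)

The receptive field on the input at this output position is [1 6 7 / 3 9 3]. Elementwise product with the kernel and sum: 1·1 + 6·1 + 7·1 + 3·3 + 9·3 + 3·3.

59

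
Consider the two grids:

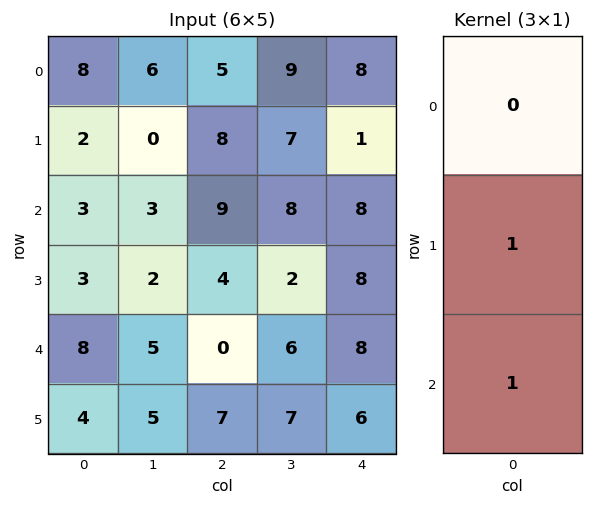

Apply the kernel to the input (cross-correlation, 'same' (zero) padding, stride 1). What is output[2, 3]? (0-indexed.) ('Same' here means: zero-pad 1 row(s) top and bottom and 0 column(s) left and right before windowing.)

10

The receptive field on the zero-padded input at this output position is [7 / 8 / 2]. Elementwise product with the kernel and sum: 8·1 + 2·1.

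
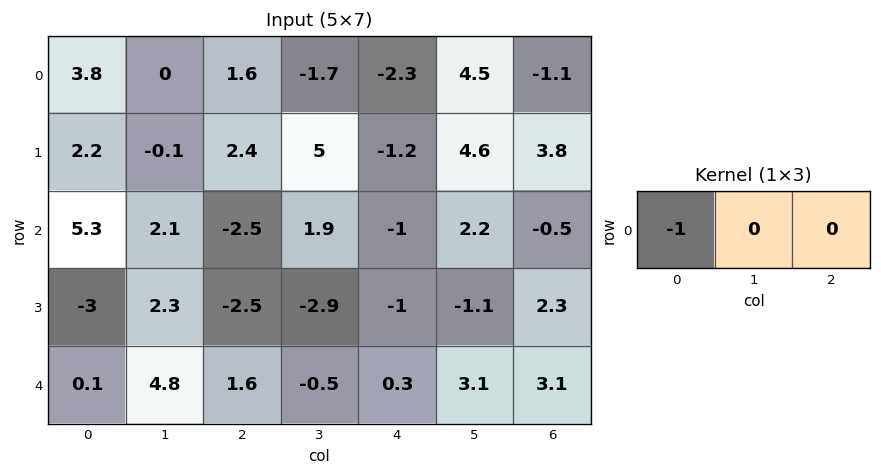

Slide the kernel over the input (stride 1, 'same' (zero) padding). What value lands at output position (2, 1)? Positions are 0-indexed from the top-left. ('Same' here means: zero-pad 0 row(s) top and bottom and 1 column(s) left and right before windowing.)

-5.3

The receptive field on the zero-padded input at this output position is [5.3 2.1 -2.5]. Elementwise product with the kernel and sum: 5.3·-1.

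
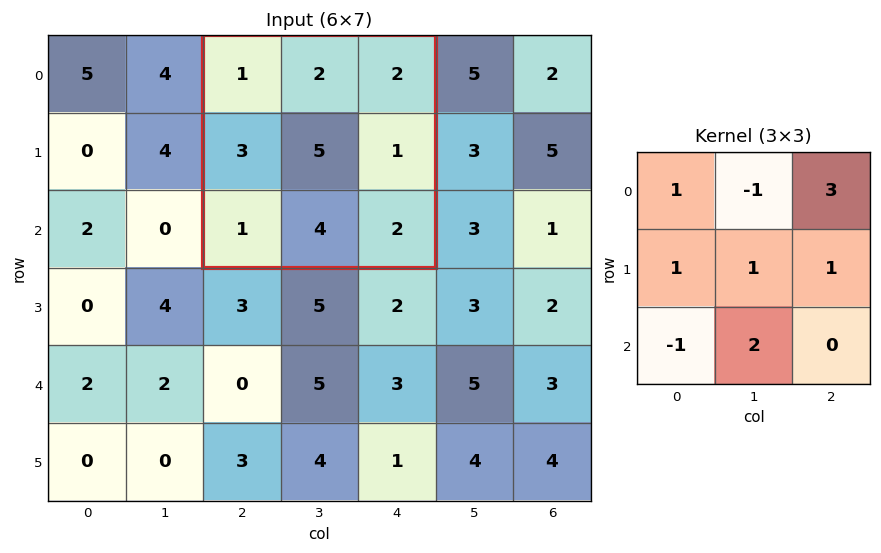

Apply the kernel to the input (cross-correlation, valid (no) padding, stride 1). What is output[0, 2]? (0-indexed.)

The receptive field on the input at this output position is [1 2 2 / 3 5 1 / 1 4 2]. Elementwise product with the kernel and sum: 1·1 + 2·-1 + 2·3 + 3·1 + 5·1 + 1·1 + 1·-1 + 4·2.

21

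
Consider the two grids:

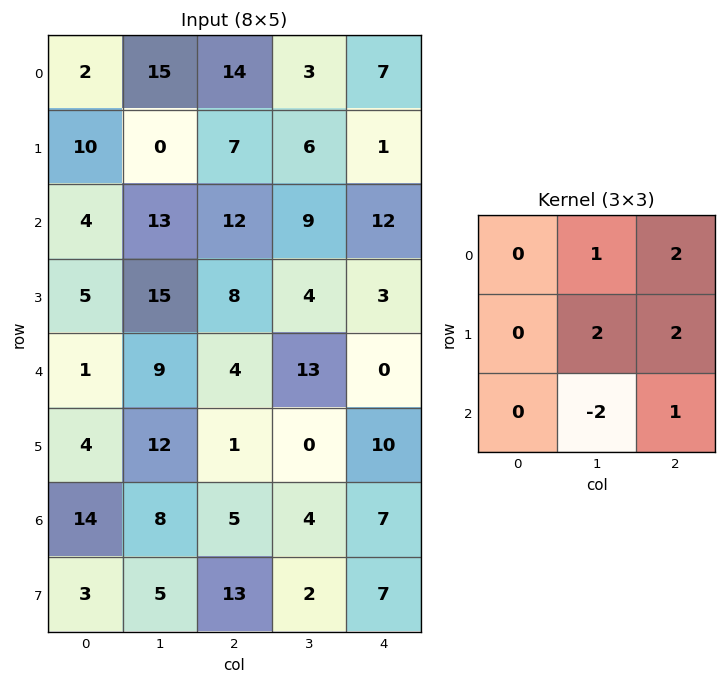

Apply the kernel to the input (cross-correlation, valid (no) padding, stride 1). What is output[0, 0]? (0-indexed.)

43

The receptive field on the input at this output position is [2 15 14 / 10 0 7 / 4 13 12]. Elementwise product with the kernel and sum: 15·1 + 14·2 + 0·2 + 7·2 + 13·-2 + 12·1.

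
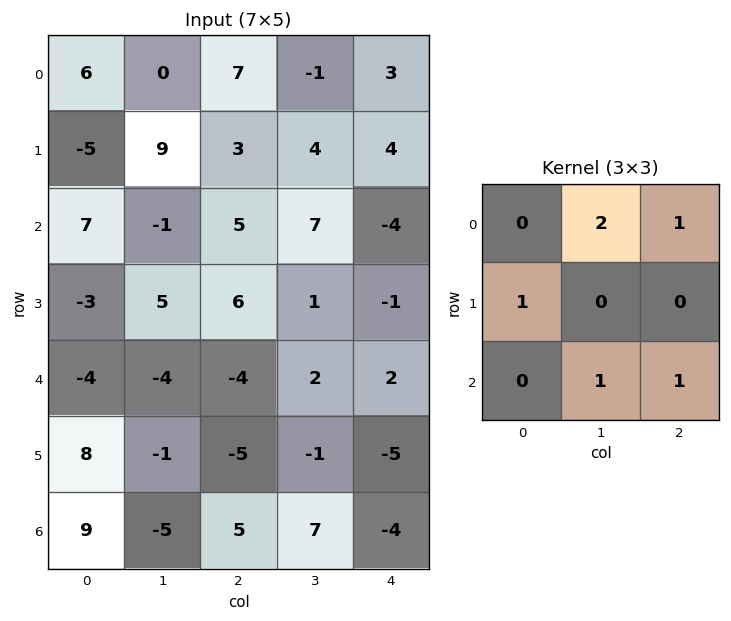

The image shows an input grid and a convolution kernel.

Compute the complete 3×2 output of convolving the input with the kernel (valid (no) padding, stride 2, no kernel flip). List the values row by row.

6 7
-8 20
-4 4

Output[0,0]: The receptive field on the input at this output position is [6 0 7 / -5 9 3 / 7 -1 5]. Elementwise product with the kernel and sum: 0·2 + 7·1 + -5·1 + -1·1 + 5·1.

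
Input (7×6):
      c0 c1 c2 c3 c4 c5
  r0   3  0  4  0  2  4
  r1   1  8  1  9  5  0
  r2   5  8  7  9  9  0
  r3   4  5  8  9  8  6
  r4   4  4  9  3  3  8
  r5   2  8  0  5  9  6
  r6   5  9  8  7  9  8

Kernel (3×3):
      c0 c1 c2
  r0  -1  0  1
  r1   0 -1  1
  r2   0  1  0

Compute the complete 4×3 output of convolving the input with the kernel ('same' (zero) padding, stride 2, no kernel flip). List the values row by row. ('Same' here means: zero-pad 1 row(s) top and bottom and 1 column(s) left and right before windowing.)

Output[0,0]: The receptive field on the zero-padded input at this output position is [0 0 0 / 0 3 0 / 0 1 8]. Elementwise product with the kernel and sum: 0·-1 + 0·1 + 3·-1 + 0·1 + 1·1.
Output[0,1]: The receptive field on the zero-padded input at this output position is [0 0 0 / 0 4 0 / 8 1 9]. Elementwise product with the kernel and sum: 0·-1 + 0·1 + 4·-1 + 0·1 + 1·1.

-2 -3 7
15 11 -10
7 -2 11
12 -4 0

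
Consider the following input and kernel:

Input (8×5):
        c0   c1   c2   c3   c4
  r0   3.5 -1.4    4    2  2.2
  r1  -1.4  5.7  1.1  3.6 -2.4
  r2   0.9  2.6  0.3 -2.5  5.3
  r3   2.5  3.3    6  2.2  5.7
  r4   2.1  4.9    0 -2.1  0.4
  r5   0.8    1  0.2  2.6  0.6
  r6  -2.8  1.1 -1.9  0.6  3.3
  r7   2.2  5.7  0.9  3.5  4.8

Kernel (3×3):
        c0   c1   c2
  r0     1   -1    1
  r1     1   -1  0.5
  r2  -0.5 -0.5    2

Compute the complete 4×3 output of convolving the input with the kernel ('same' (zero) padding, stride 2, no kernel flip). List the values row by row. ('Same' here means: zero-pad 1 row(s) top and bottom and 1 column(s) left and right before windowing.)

7.9 -0.6 -0.8
12.85 9 -5.75
2.75 7.95 -7.6
13.85 10.4 -4.85

Output[0,0]: The receptive field on the zero-padded input at this output position is [0 0 0 / 0 3.5 -1.4 / 0 -1.4 5.7]. Elementwise product with the kernel and sum: 0·1 + 0·-1 + 0·1 + 0·1 + 3.5·-1 + -1.4·0.5 + 0·-0.5 + -1.4·-0.5 + 5.7·2.
Output[0,1]: The receptive field on the zero-padded input at this output position is [0 0 0 / -1.4 4 2 / 5.7 1.1 3.6]. Elementwise product with the kernel and sum: 0·1 + 0·-1 + 0·1 + -1.4·1 + 4·-1 + 2·0.5 + 5.7·-0.5 + 1.1·-0.5 + 3.6·2.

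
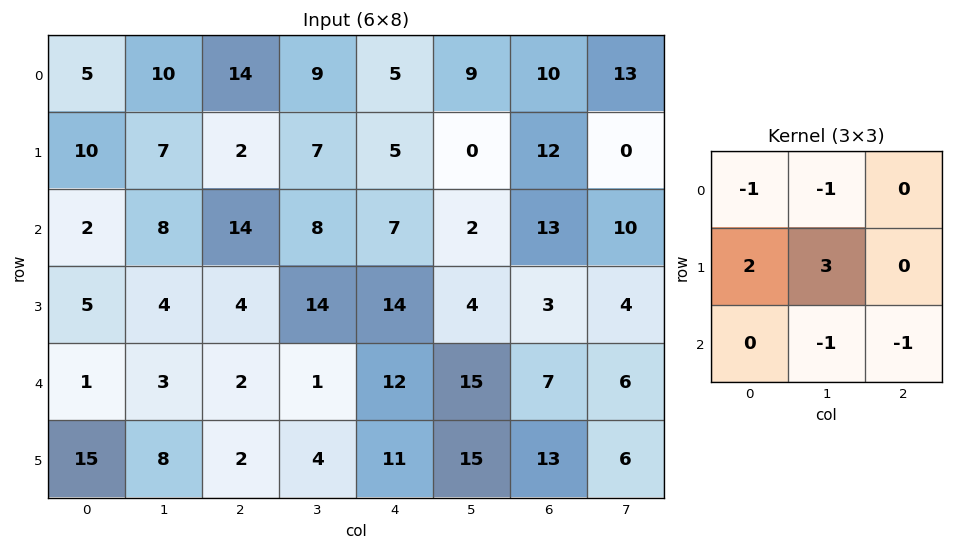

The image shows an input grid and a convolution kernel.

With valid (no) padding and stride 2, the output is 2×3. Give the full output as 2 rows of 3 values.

Output[0,0]: The receptive field on the input at this output position is [5 10 14 / 10 7 2 / 2 8 14]. Elementwise product with the kernel and sum: 5·-1 + 10·-1 + 10·2 + 7·3 + 8·-1 + 14·-1.
Output[0,1]: The receptive field on the input at this output position is [14 9 5 / 2 7 5 / 14 8 7]. Elementwise product with the kernel and sum: 14·-1 + 9·-1 + 2·2 + 7·3 + 8·-1 + 7·-1.

4 -13 -19
7 15 9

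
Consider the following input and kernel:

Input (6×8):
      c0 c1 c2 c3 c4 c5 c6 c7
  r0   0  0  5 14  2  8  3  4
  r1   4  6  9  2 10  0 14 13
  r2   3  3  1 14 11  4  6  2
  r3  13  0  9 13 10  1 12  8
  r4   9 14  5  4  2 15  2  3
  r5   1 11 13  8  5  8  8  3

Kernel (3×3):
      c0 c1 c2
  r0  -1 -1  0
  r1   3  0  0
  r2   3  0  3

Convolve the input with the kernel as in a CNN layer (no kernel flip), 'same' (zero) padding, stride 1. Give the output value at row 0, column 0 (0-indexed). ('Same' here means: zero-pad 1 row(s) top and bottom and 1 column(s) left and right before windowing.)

The receptive field on the zero-padded input at this output position is [0 0 0 / 0 0 0 / 0 4 6]. Elementwise product with the kernel and sum: 0·-1 + 0·-1 + 0·3 + 0·3 + 6·3.

18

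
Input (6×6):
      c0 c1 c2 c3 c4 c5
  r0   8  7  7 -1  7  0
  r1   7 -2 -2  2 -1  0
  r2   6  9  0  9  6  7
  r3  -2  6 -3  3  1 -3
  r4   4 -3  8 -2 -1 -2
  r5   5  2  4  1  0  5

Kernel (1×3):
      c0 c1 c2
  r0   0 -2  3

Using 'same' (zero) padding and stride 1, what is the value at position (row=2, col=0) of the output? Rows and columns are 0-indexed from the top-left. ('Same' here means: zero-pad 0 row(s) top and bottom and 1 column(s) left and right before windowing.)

The receptive field on the zero-padded input at this output position is [0 6 9]. Elementwise product with the kernel and sum: 6·-2 + 9·3.

15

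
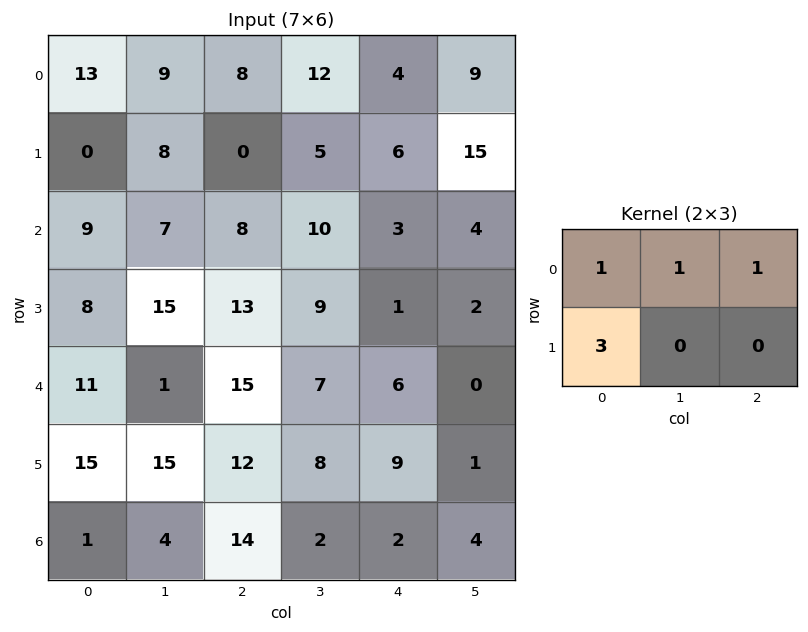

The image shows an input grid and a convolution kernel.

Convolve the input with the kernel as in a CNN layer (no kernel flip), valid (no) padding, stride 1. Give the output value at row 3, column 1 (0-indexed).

The receptive field on the input at this output position is [15 13 9 / 1 15 7]. Elementwise product with the kernel and sum: 15·1 + 13·1 + 9·1 + 1·3.

40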